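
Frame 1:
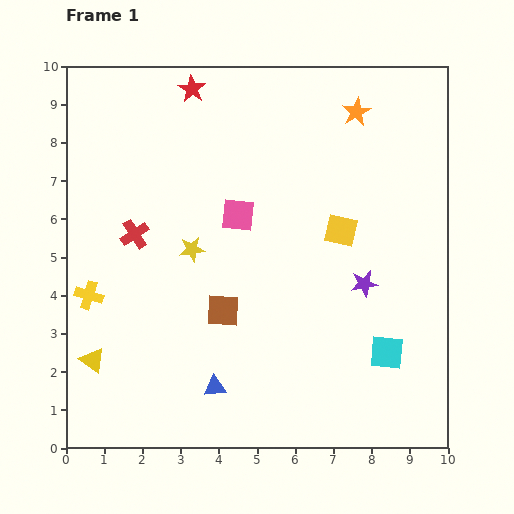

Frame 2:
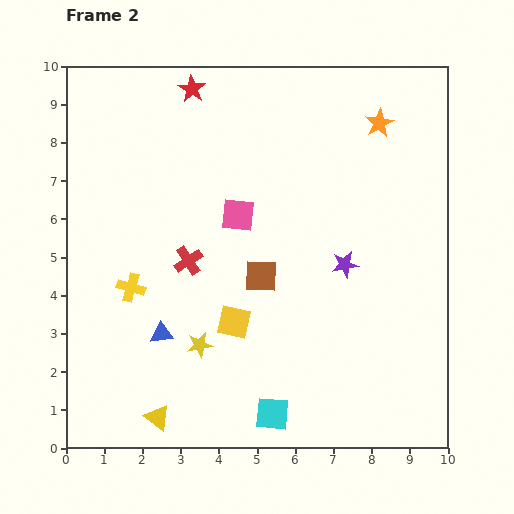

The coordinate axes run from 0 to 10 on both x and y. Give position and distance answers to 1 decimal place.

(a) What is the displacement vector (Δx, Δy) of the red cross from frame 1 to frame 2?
(1.4, -0.7)

The red cross was at (1.8, 5.6) in frame 1 and (3.2, 4.9) in frame 2.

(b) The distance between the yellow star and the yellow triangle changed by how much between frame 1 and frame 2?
-1.7

Distance in frame 1: 3.9. Distance in frame 2: 2.2.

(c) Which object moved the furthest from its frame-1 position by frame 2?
the yellow square

(moved 3.7; next 3.4)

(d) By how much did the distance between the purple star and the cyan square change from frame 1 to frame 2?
+2.4

Distance in frame 1: 1.9. Distance in frame 2: 4.3.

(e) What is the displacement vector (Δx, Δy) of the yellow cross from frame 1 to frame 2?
(1.1, 0.2)

The yellow cross was at (0.6, 4.0) in frame 1 and (1.7, 4.2) in frame 2.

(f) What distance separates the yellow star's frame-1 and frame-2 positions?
2.5

The yellow star moved from (3.3, 5.2) to (3.5, 2.7), a distance of √(0.2² + 2.5²) ≈ 2.5.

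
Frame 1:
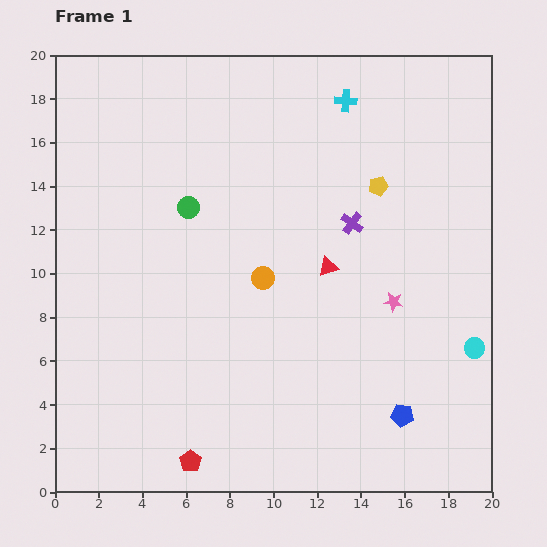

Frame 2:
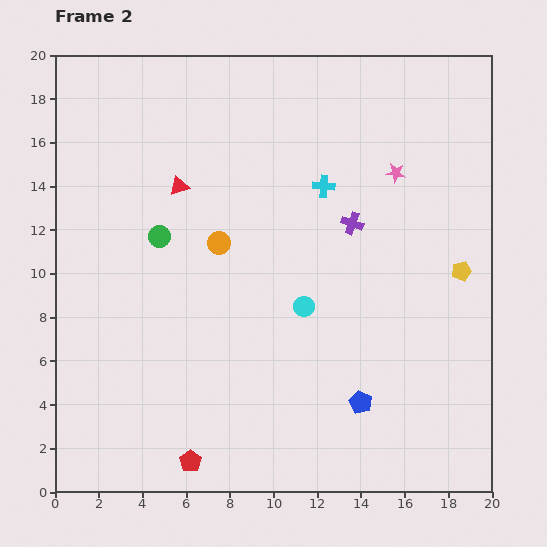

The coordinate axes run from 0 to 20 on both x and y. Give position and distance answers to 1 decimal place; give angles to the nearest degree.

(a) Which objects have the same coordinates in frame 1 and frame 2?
the red pentagon, the purple cross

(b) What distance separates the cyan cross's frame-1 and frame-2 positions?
4.0

The cyan cross moved from (13.3, 17.9) to (12.3, 14.0), a distance of √(1.0² + 3.9²) ≈ 4.0.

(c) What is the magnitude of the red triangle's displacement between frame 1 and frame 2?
7.7

The red triangle moved from (12.5, 10.3) to (5.7, 14.0), a distance of √(6.8² + 3.7²) ≈ 7.7.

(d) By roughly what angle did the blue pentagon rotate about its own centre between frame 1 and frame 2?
18° clockwise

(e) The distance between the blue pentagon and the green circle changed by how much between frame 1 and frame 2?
-1.7

Distance in frame 1: 13.6. Distance in frame 2: 11.9.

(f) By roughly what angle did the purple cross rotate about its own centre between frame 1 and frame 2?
16° counter-clockwise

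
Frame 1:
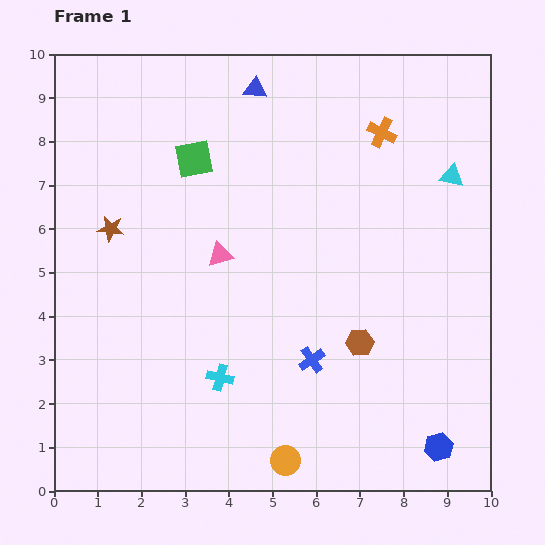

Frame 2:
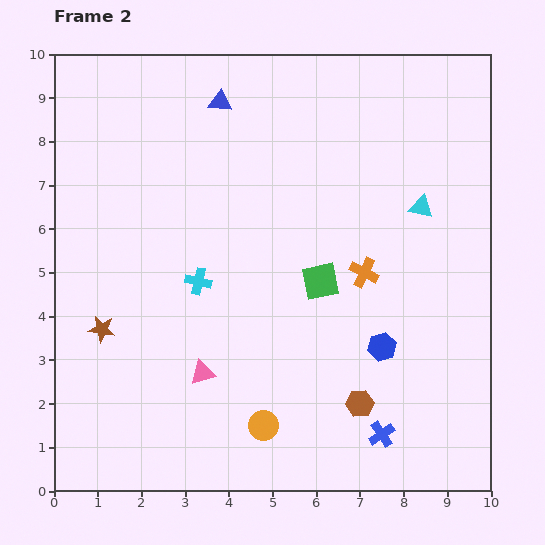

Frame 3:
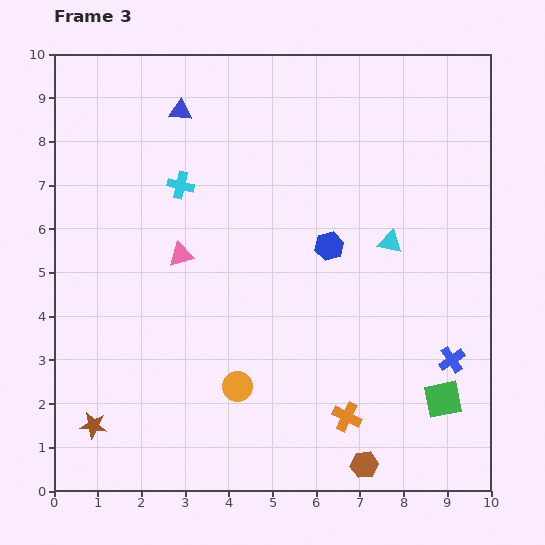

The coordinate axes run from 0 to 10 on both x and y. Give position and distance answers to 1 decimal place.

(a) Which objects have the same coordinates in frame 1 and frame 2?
none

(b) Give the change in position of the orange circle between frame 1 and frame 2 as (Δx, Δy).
(-0.5, 0.8)

The orange circle was at (5.3, 0.7) in frame 1 and (4.8, 1.5) in frame 2.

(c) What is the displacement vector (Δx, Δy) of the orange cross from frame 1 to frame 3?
(-0.8, -6.5)

The orange cross was at (7.5, 8.2) in frame 1 and (6.7, 1.7) in frame 3.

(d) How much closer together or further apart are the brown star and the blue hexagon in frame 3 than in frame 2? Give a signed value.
+0.4

Distance in frame 2: 6.4. Distance in frame 3: 6.8.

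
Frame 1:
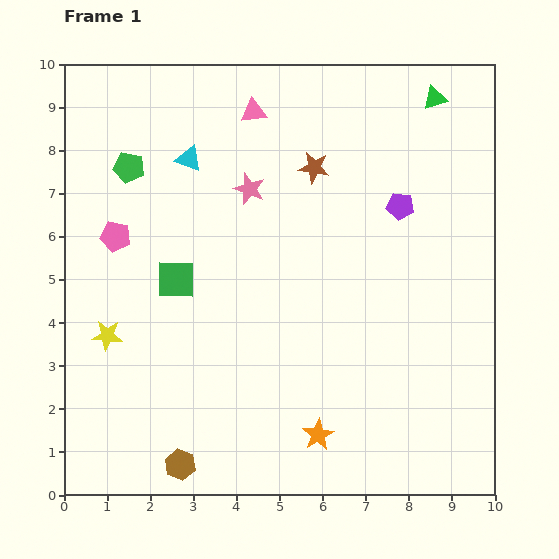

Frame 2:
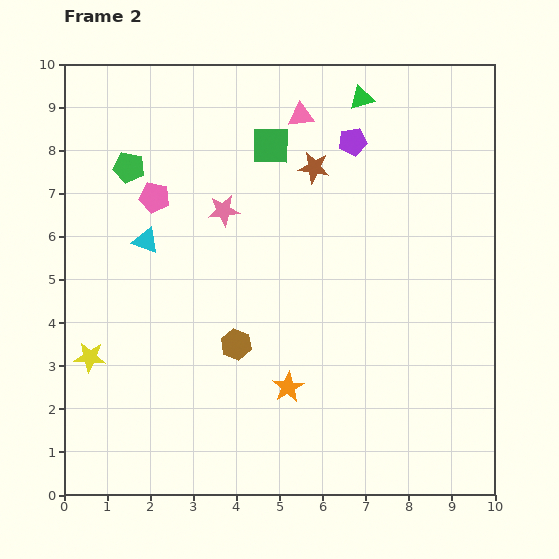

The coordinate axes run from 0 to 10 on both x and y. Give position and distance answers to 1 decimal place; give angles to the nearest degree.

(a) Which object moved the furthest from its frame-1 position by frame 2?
the green square

(moved 3.8; next 3.1)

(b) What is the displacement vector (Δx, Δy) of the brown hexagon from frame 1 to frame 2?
(1.3, 2.8)

The brown hexagon was at (2.7, 0.7) in frame 1 and (4.0, 3.5) in frame 2.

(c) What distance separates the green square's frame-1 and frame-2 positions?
3.8

The green square moved from (2.6, 5.0) to (4.8, 8.1), a distance of √(2.2² + 3.1²) ≈ 3.8.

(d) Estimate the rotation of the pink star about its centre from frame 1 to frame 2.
27° counter-clockwise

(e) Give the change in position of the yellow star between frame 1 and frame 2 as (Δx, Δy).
(-0.4, -0.5)

The yellow star was at (1.0, 3.7) in frame 1 and (0.6, 3.2) in frame 2.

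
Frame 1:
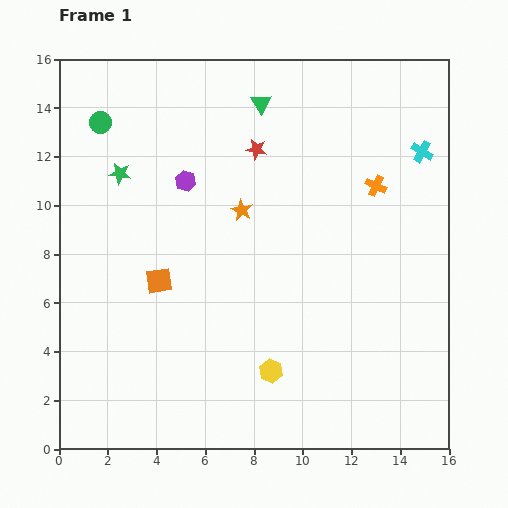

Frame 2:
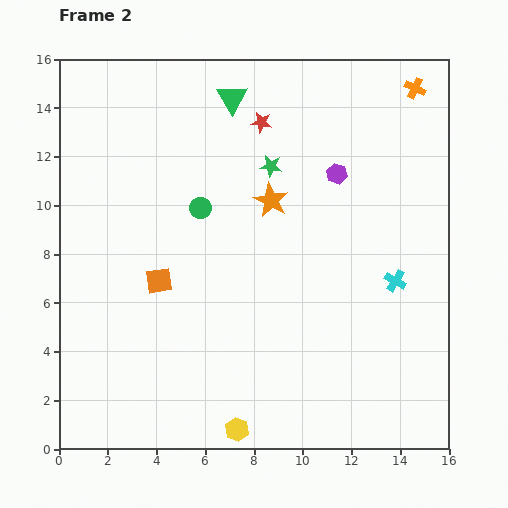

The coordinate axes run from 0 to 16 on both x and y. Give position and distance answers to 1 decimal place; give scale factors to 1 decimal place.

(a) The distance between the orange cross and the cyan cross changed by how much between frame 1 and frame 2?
+5.5

Distance in frame 1: 2.4. Distance in frame 2: 7.9.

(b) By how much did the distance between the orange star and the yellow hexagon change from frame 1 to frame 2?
+2.8

Distance in frame 1: 6.7. Distance in frame 2: 9.5.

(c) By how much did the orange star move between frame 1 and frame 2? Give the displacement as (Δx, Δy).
(1.2, 0.4)

The orange star was at (7.5, 9.8) in frame 1 and (8.7, 10.2) in frame 2.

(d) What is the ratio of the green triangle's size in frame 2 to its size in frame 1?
1.5×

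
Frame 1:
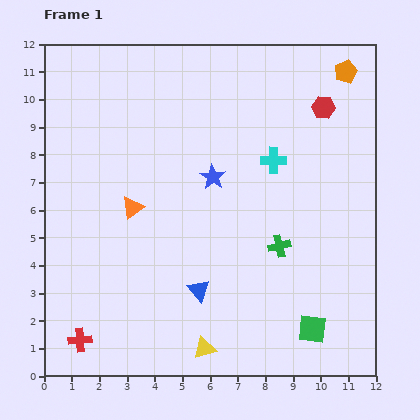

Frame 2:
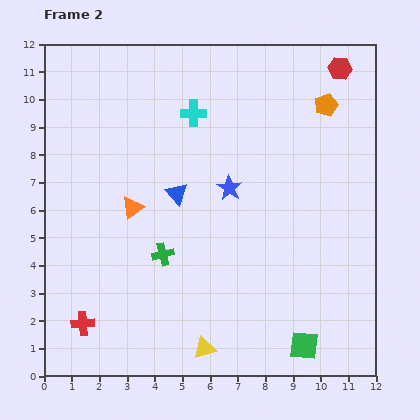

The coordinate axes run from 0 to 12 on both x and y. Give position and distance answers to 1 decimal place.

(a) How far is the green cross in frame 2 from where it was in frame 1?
4.2

The green cross moved from (8.5, 4.7) to (4.3, 4.4), a distance of √(4.2² + 0.3²) ≈ 4.2.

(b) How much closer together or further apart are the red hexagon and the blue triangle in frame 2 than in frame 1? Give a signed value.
-0.6

Distance in frame 1: 8.0. Distance in frame 2: 7.4.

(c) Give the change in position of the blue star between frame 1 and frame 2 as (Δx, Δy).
(0.6, -0.4)

The blue star was at (6.1, 7.2) in frame 1 and (6.7, 6.8) in frame 2.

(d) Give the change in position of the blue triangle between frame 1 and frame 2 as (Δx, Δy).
(-0.8, 3.5)

The blue triangle was at (5.6, 3.1) in frame 1 and (4.8, 6.6) in frame 2.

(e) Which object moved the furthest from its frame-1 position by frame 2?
the green cross

(moved 4.2; next 3.6)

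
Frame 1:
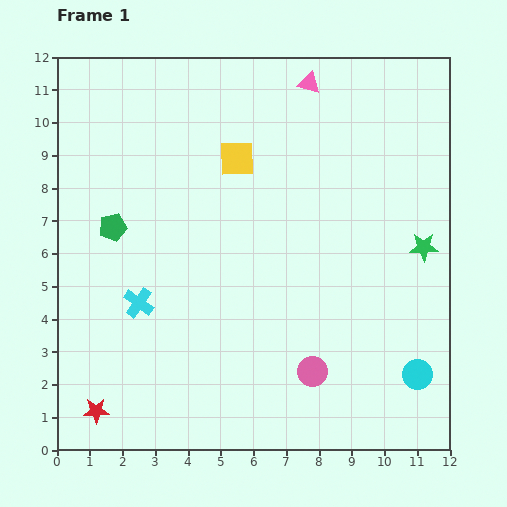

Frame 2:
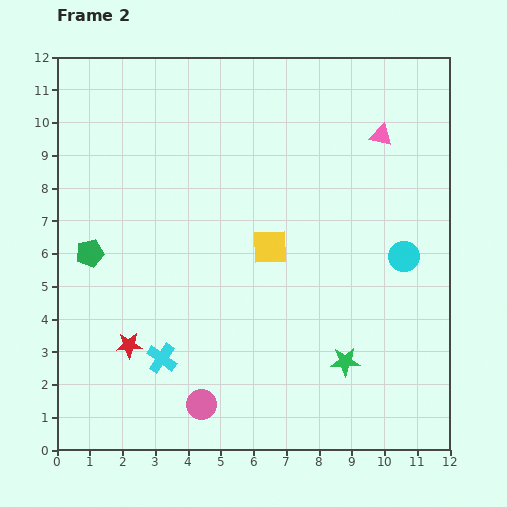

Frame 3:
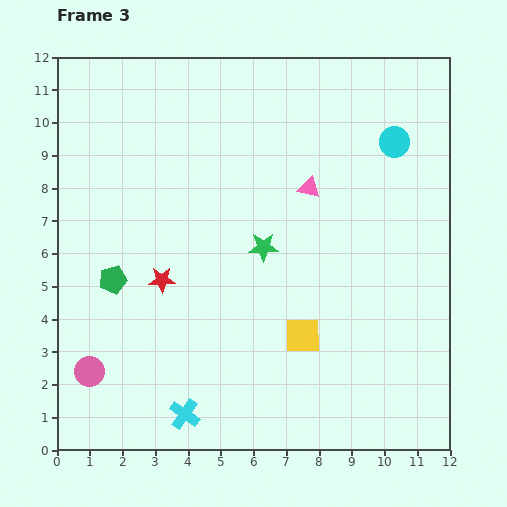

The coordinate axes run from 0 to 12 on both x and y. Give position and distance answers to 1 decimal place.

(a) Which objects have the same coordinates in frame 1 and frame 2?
none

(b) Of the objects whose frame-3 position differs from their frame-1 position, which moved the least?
the green pentagon

(moved 1.6)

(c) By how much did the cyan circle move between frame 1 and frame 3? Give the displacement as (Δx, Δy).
(-0.7, 7.1)

The cyan circle was at (11.0, 2.3) in frame 1 and (10.3, 9.4) in frame 3.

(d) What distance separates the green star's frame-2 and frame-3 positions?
4.3

The green star moved from (8.8, 2.7) to (6.3, 6.2), a distance of √(2.5² + 3.5²) ≈ 4.3.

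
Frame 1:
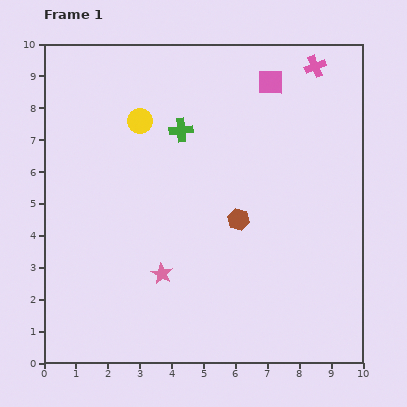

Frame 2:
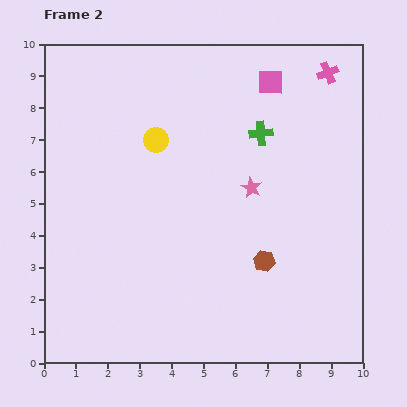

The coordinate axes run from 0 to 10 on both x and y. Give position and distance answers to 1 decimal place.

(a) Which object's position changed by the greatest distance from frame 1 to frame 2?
the pink star

(moved 3.9; next 2.5)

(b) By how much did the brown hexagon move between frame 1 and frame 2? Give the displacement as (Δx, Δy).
(0.8, -1.3)

The brown hexagon was at (6.1, 4.5) in frame 1 and (6.9, 3.2) in frame 2.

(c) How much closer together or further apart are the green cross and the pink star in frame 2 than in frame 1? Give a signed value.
-2.8

Distance in frame 1: 4.5. Distance in frame 2: 1.7.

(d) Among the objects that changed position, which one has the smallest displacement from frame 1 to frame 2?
the pink cross

(moved 0.4)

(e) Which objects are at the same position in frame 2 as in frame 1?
the pink square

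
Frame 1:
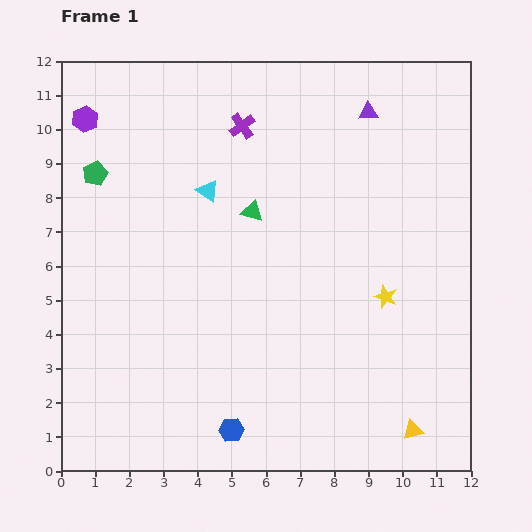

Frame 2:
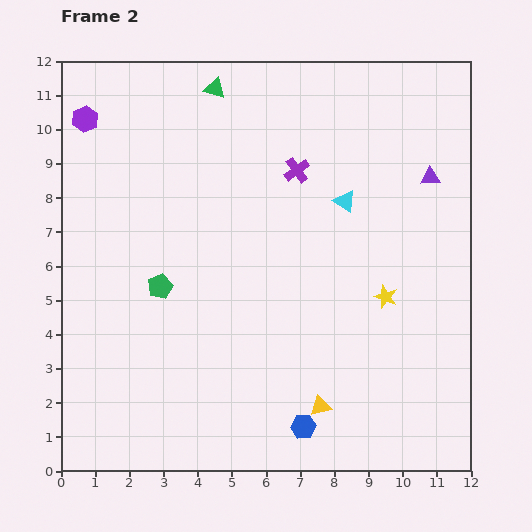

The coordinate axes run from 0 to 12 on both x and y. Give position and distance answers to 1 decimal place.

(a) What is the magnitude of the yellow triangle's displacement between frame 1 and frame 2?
2.8

The yellow triangle moved from (10.3, 1.2) to (7.6, 1.9), a distance of √(2.7² + 0.7²) ≈ 2.8.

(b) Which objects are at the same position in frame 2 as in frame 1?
the yellow star, the purple hexagon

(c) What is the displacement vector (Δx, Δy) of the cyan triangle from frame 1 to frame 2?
(4.0, -0.3)

The cyan triangle was at (4.3, 8.2) in frame 1 and (8.3, 7.9) in frame 2.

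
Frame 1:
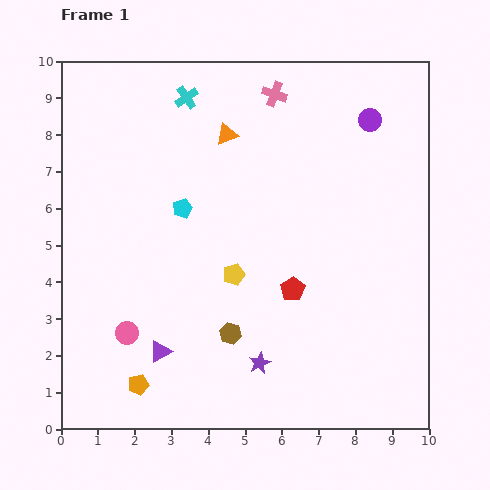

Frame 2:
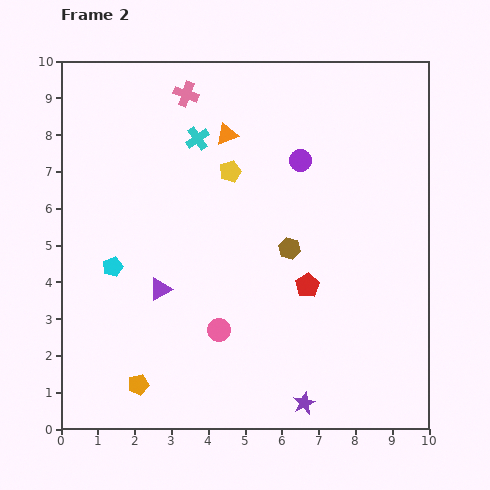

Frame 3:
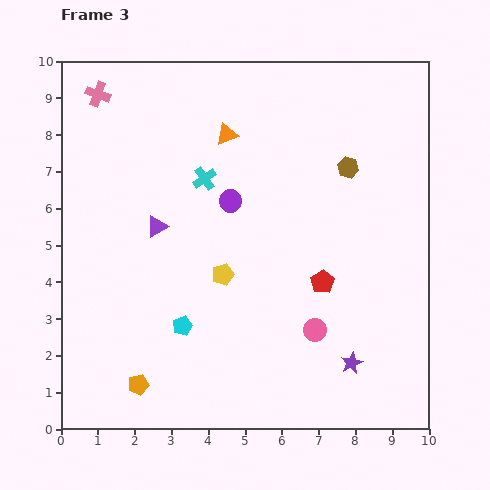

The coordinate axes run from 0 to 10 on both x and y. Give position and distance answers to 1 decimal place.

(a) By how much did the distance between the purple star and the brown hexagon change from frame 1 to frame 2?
+3.1

Distance in frame 1: 1.1. Distance in frame 2: 4.2.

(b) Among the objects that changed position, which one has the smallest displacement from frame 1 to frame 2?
the red pentagon

(moved 0.4)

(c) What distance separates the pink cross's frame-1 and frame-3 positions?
4.8

The pink cross moved from (5.8, 9.1) to (1.0, 9.1), a distance of √(4.8² + 0.0²) ≈ 4.8.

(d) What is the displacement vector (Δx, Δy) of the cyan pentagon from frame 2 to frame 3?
(1.9, -1.6)

The cyan pentagon was at (1.4, 4.4) in frame 2 and (3.3, 2.8) in frame 3.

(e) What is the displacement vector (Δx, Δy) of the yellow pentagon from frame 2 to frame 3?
(-0.2, -2.8)

The yellow pentagon was at (4.6, 7.0) in frame 2 and (4.4, 4.2) in frame 3.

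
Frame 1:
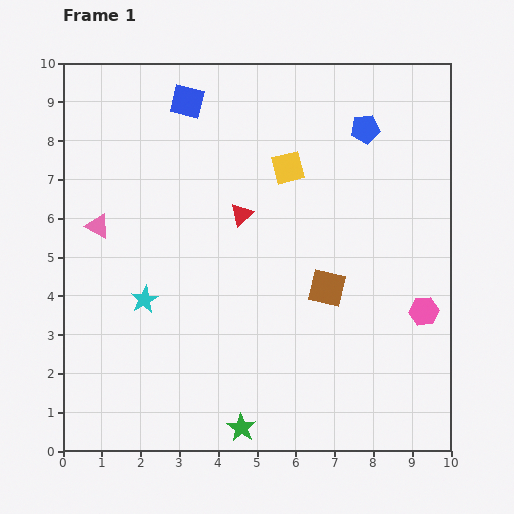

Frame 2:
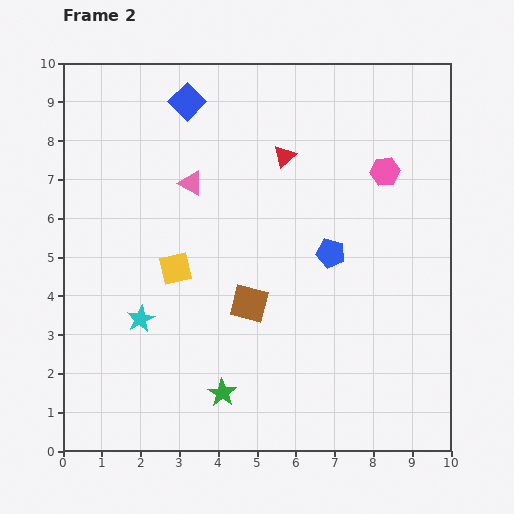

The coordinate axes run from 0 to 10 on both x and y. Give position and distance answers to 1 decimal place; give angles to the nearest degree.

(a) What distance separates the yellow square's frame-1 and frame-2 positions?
3.9

The yellow square moved from (5.8, 7.3) to (2.9, 4.7), a distance of √(2.9² + 2.6²) ≈ 3.9.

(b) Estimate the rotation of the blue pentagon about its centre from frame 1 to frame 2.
23° clockwise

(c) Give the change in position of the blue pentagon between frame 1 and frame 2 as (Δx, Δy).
(-0.9, -3.2)

The blue pentagon was at (7.8, 8.3) in frame 1 and (6.9, 5.1) in frame 2.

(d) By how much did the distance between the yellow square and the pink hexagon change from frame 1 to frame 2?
+0.9

Distance in frame 1: 5.1. Distance in frame 2: 6.0.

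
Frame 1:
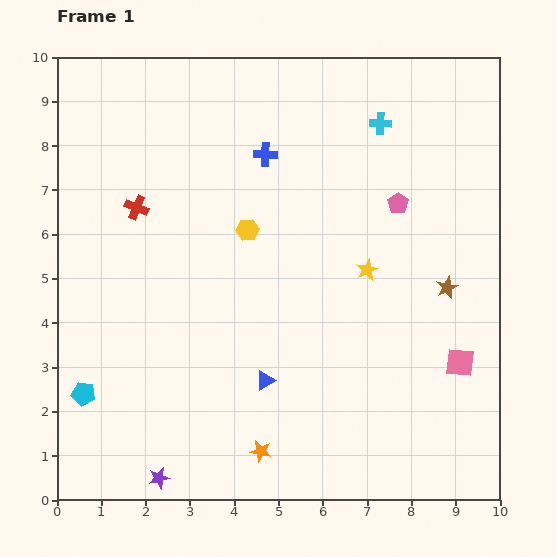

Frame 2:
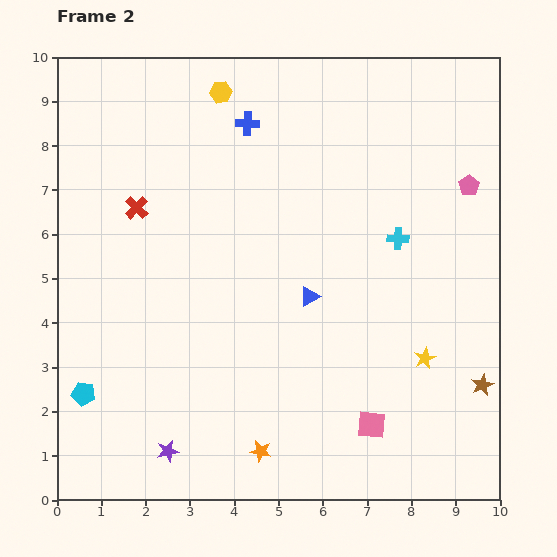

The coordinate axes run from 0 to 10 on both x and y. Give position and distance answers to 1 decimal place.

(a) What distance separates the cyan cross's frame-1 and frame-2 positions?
2.6

The cyan cross moved from (7.3, 8.5) to (7.7, 5.9), a distance of √(0.4² + 2.6²) ≈ 2.6.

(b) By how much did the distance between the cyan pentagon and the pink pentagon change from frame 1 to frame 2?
+1.6

Distance in frame 1: 8.3. Distance in frame 2: 9.9.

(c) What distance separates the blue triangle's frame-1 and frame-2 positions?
2.1

The blue triangle moved from (4.7, 2.7) to (5.7, 4.6), a distance of √(1.0² + 1.9²) ≈ 2.1.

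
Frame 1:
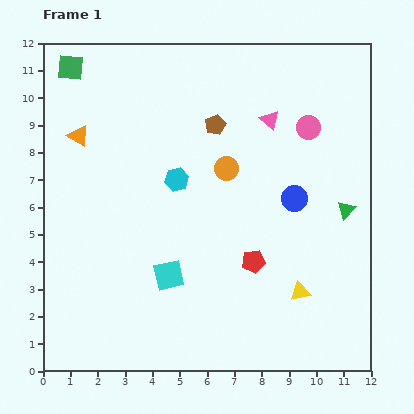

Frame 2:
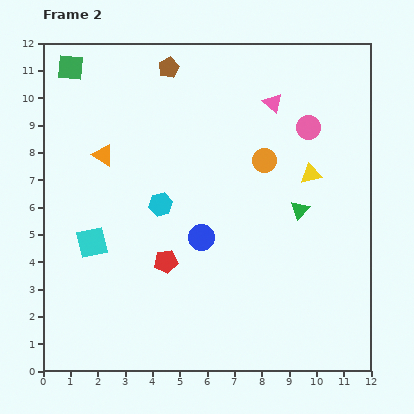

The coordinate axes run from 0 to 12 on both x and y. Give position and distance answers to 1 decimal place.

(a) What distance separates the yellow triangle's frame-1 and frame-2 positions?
4.3

The yellow triangle moved from (9.4, 2.9) to (9.8, 7.2), a distance of √(0.4² + 4.3²) ≈ 4.3.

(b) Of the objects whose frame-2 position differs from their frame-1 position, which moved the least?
the pink triangle

(moved 0.6)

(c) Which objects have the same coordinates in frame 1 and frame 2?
the green square, the pink circle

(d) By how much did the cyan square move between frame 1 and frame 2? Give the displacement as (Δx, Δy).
(-2.8, 1.2)

The cyan square was at (4.6, 3.5) in frame 1 and (1.8, 4.7) in frame 2.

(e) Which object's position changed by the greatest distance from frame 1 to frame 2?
the yellow triangle

(moved 4.3; next 3.7)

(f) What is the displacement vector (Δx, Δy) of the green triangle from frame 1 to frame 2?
(-1.7, 0.0)

The green triangle was at (11.1, 5.9) in frame 1 and (9.4, 5.9) in frame 2.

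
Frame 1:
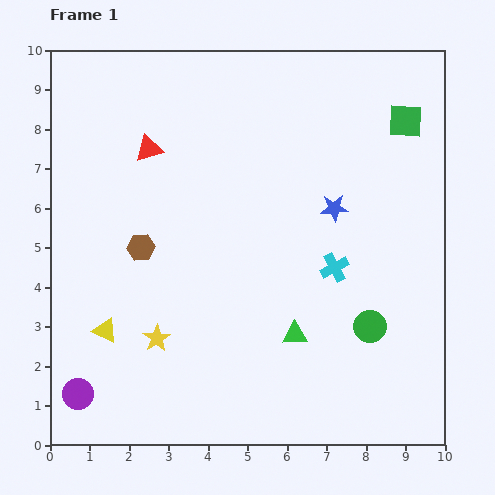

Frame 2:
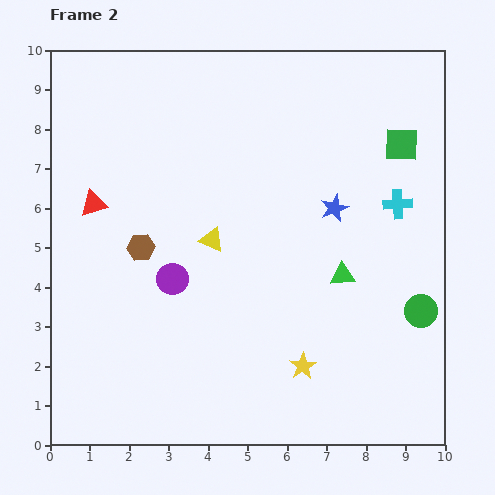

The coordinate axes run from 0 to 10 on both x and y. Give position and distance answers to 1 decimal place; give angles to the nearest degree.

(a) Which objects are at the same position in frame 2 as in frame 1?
the brown hexagon, the blue star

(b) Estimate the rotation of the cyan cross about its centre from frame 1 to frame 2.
24° clockwise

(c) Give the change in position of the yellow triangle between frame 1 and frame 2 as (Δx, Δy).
(2.7, 2.3)

The yellow triangle was at (1.4, 2.9) in frame 1 and (4.1, 5.2) in frame 2.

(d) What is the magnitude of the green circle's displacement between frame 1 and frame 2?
1.4

The green circle moved from (8.1, 3.0) to (9.4, 3.4), a distance of √(1.3² + 0.4²) ≈ 1.4.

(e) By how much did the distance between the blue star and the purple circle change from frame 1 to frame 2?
-3.5

Distance in frame 1: 8.0. Distance in frame 2: 4.5.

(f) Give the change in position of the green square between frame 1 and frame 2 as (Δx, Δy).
(-0.1, -0.6)

The green square was at (9.0, 8.2) in frame 1 and (8.9, 7.6) in frame 2.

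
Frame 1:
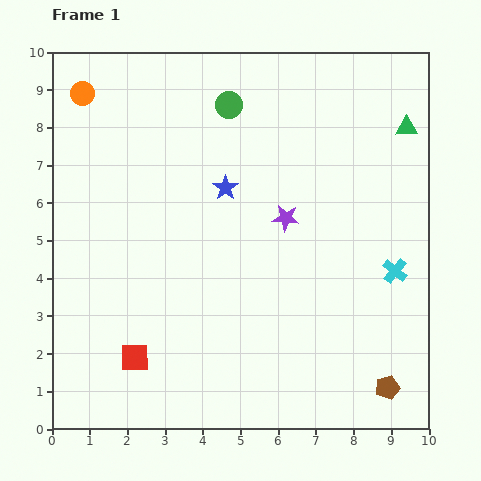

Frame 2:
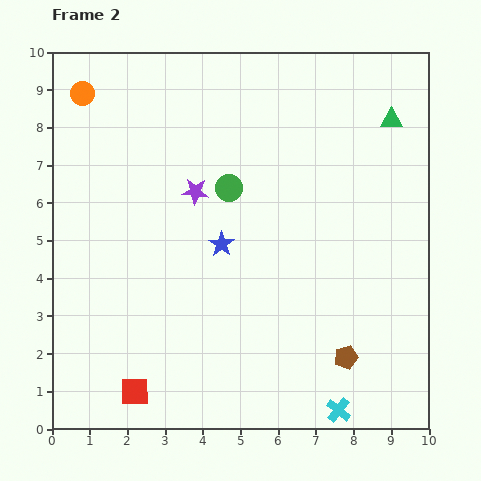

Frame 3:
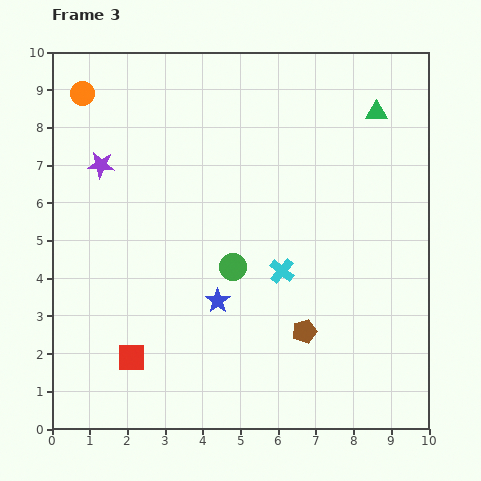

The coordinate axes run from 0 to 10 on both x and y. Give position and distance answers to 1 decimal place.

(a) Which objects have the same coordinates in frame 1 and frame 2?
the orange circle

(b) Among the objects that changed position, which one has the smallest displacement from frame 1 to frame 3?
the red square

(moved 0.1)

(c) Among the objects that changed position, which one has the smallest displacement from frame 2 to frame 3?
the green triangle

(moved 0.4)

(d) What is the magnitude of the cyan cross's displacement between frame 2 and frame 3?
4.0

The cyan cross moved from (7.6, 0.5) to (6.1, 4.2), a distance of √(1.5² + 3.7²) ≈ 4.0.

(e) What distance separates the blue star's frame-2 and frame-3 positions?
1.5

The blue star moved from (4.5, 4.9) to (4.4, 3.4), a distance of √(0.1² + 1.5²) ≈ 1.5.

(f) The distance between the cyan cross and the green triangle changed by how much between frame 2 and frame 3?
-2.9

Distance in frame 2: 7.8. Distance in frame 3: 4.9.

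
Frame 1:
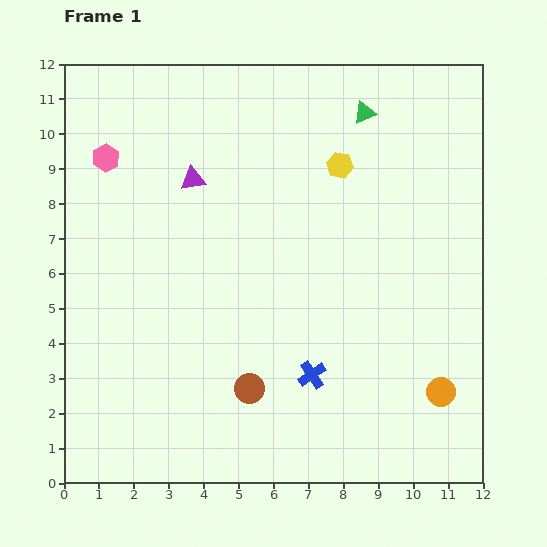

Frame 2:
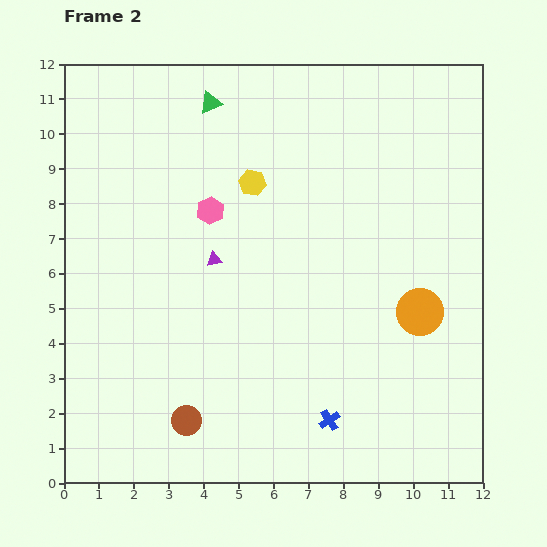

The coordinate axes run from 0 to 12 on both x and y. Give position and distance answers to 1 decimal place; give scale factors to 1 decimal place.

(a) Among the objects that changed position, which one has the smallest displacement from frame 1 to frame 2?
the blue cross

(moved 1.4)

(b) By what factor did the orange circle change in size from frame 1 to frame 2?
1.6×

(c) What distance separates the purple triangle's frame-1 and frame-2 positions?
2.4

The purple triangle moved from (3.7, 8.7) to (4.3, 6.4), a distance of √(0.6² + 2.3²) ≈ 2.4.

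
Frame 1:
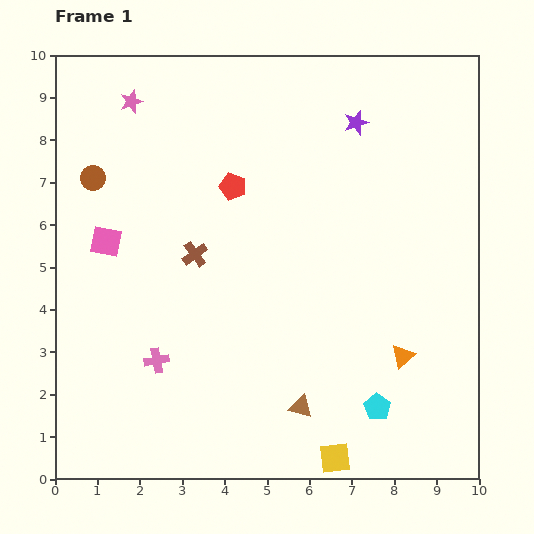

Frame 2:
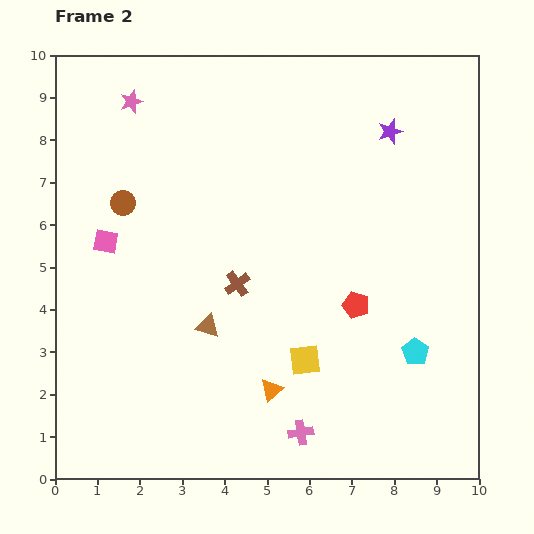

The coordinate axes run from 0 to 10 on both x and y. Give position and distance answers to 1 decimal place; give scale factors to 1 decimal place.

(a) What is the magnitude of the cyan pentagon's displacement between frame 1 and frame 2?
1.6

The cyan pentagon moved from (7.6, 1.7) to (8.5, 3.0), a distance of √(0.9² + 1.3²) ≈ 1.6.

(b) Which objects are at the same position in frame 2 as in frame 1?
the pink star, the pink square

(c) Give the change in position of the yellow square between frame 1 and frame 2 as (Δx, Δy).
(-0.7, 2.3)

The yellow square was at (6.6, 0.5) in frame 1 and (5.9, 2.8) in frame 2.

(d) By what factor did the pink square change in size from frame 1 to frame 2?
0.8×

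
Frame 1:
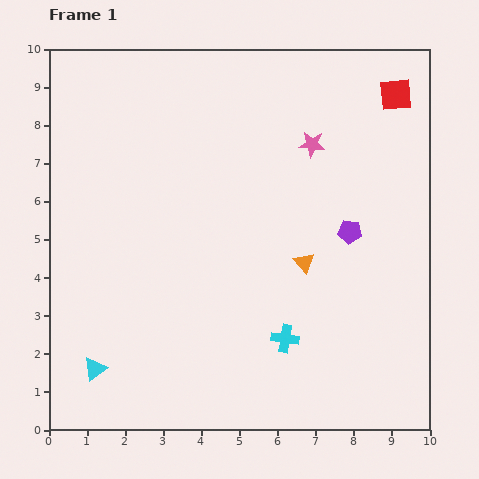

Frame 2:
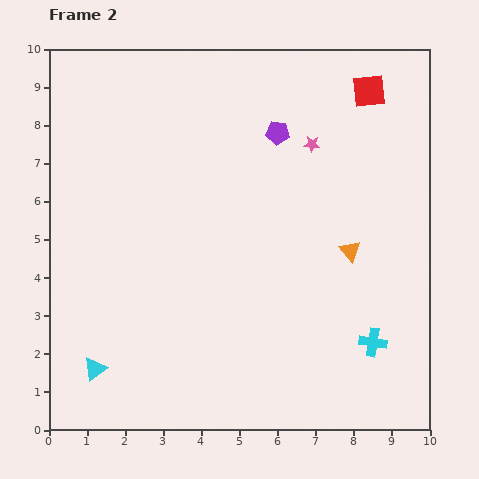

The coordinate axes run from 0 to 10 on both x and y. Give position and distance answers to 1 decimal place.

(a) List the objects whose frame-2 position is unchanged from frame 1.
the pink star, the cyan triangle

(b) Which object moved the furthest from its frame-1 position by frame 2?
the purple pentagon

(moved 3.2; next 2.3)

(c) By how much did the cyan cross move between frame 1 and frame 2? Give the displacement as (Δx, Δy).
(2.3, -0.1)

The cyan cross was at (6.2, 2.4) in frame 1 and (8.5, 2.3) in frame 2.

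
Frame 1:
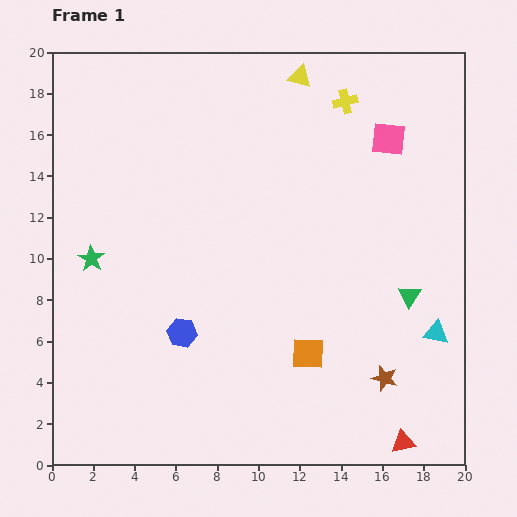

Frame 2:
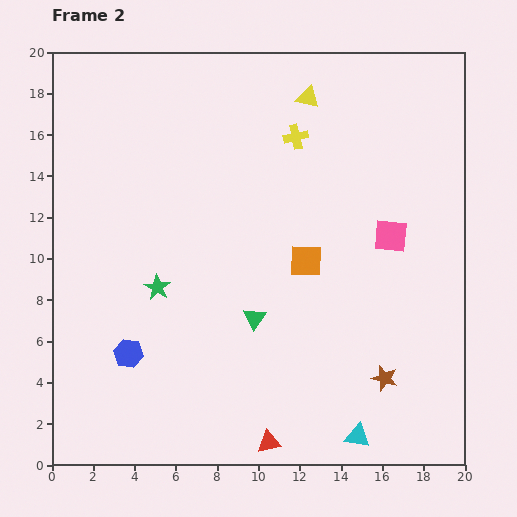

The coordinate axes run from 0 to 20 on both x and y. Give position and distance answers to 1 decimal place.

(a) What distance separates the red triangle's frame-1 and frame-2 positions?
6.5

The red triangle moved from (17.0, 1.1) to (10.5, 1.1), a distance of √(6.5² + 0.0²) ≈ 6.5.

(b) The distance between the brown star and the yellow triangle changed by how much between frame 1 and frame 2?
-1.1

Distance in frame 1: 15.2. Distance in frame 2: 14.1.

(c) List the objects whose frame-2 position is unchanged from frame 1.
the brown star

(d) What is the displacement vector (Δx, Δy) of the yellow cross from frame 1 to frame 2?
(-2.4, -1.7)

The yellow cross was at (14.2, 17.6) in frame 1 and (11.8, 15.9) in frame 2.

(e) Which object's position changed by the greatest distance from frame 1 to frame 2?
the green triangle

(moved 7.6; next 6.5)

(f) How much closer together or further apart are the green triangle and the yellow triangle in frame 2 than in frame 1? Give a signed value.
-0.9

Distance in frame 1: 11.9. Distance in frame 2: 11.0.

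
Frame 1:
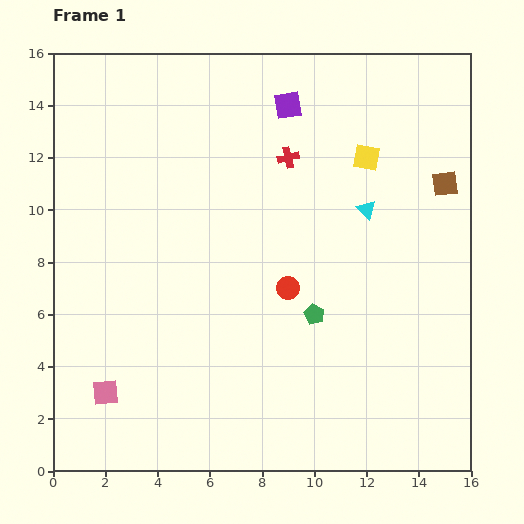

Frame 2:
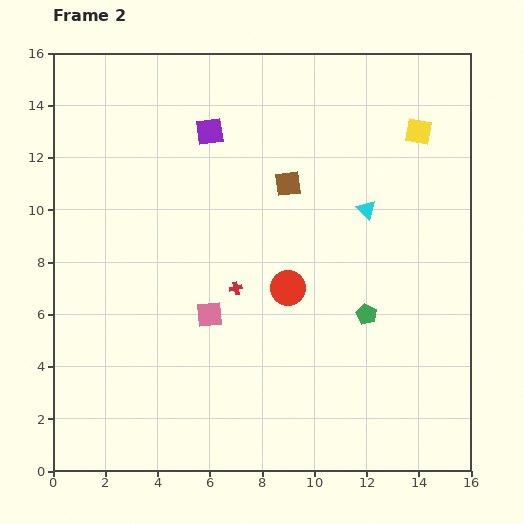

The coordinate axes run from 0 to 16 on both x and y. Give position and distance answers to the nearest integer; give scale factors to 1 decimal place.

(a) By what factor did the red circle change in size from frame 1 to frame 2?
1.5×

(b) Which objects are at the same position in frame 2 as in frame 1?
the red circle, the cyan triangle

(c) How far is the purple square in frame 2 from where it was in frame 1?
3

The purple square moved from (9, 14) to (6, 13), a distance of √(3² + 1²) ≈ 3.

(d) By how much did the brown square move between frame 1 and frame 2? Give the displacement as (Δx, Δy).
(-6, 0)

The brown square was at (15, 11) in frame 1 and (9, 11) in frame 2.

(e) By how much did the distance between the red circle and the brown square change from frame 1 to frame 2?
-3

Distance in frame 1: 7. Distance in frame 2: 4.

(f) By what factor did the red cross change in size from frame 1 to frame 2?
0.6×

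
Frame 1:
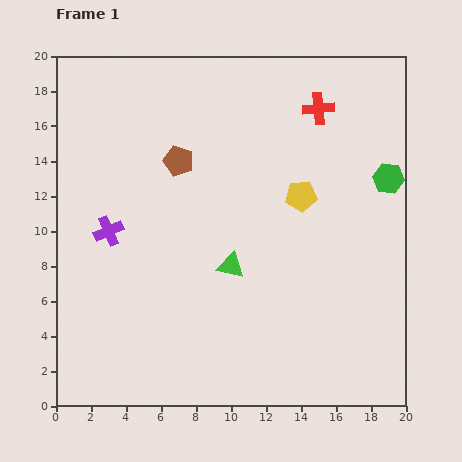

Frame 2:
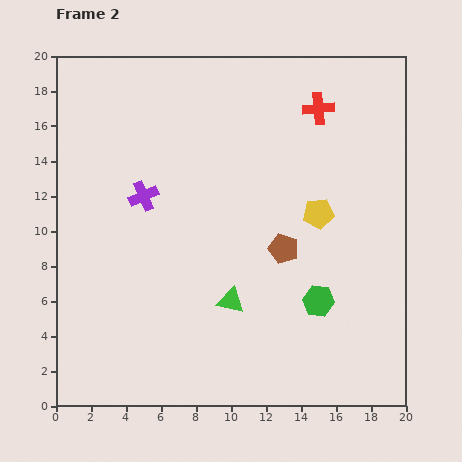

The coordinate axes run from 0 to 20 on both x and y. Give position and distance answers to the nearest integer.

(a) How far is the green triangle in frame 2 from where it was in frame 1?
2

The green triangle moved from (10, 8) to (10, 6), a distance of √(0² + 2²) ≈ 2.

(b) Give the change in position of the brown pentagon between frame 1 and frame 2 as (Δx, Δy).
(6, -5)

The brown pentagon was at (7, 14) in frame 1 and (13, 9) in frame 2.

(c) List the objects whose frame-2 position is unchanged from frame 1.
the red cross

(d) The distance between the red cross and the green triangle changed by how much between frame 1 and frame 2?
+2

Distance in frame 1: 10. Distance in frame 2: 12.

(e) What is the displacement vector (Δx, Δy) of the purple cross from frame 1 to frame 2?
(2, 2)

The purple cross was at (3, 10) in frame 1 and (5, 12) in frame 2.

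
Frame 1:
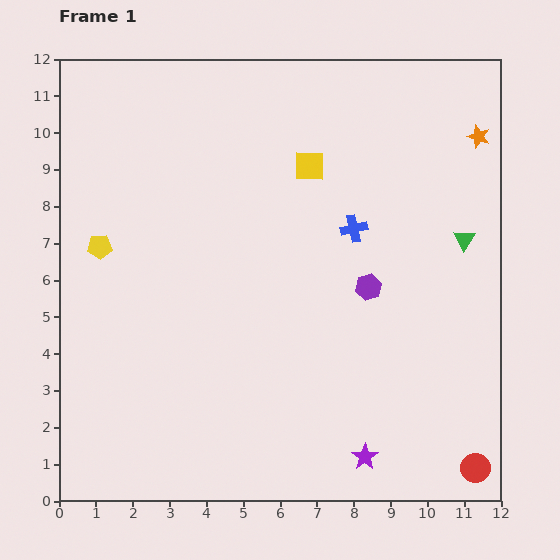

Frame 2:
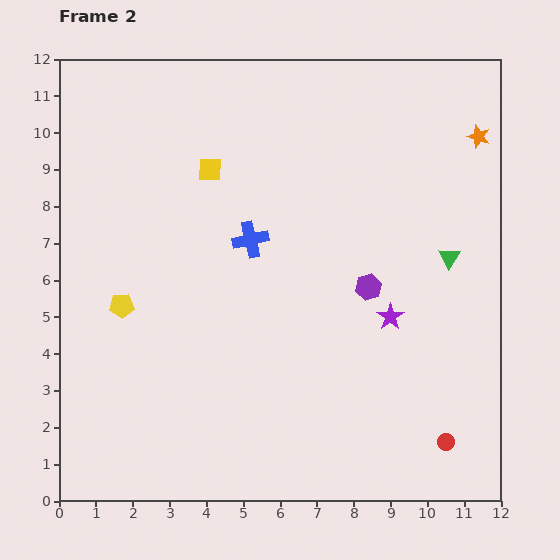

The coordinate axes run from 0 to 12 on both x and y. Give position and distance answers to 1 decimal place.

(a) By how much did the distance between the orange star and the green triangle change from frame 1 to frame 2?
+0.6

Distance in frame 1: 2.8. Distance in frame 2: 3.4.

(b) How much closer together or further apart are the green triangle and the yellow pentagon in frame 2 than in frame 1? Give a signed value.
-0.9

Distance in frame 1: 9.9. Distance in frame 2: 9.0.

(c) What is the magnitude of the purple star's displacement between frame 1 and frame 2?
3.9

The purple star moved from (8.3, 1.2) to (9.0, 5.0), a distance of √(0.7² + 3.8²) ≈ 3.9.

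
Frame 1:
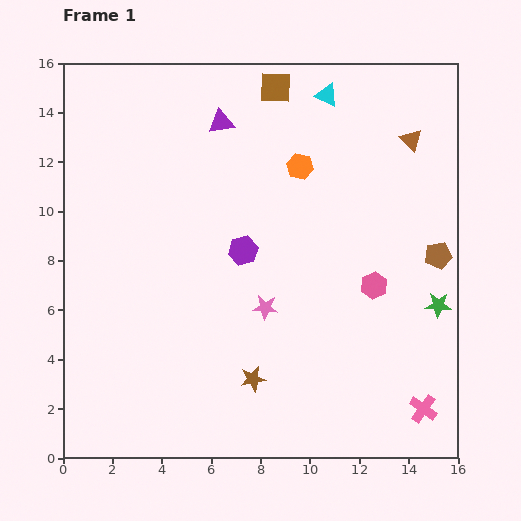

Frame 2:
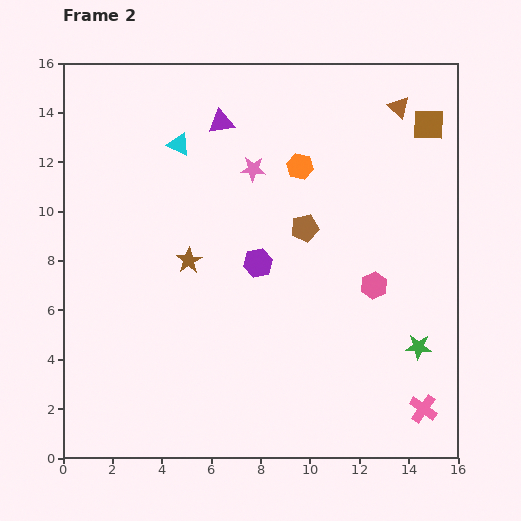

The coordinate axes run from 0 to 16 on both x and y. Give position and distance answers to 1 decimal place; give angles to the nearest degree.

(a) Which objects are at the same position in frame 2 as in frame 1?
the pink hexagon, the purple triangle, the orange hexagon, the pink cross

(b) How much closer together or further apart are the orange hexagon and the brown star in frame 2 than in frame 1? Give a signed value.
-2.9

Distance in frame 1: 8.8. Distance in frame 2: 5.9.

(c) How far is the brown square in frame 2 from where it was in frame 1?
6.4

The brown square moved from (8.6, 15.0) to (14.8, 13.5), a distance of √(6.2² + 1.5²) ≈ 6.4.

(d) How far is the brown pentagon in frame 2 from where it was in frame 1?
5.5

The brown pentagon moved from (15.2, 8.2) to (9.8, 9.3), a distance of √(5.4² + 1.1²) ≈ 5.5.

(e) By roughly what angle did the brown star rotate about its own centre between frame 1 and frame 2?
21° counter-clockwise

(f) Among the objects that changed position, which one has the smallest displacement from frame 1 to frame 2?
the purple hexagon

(moved 0.8)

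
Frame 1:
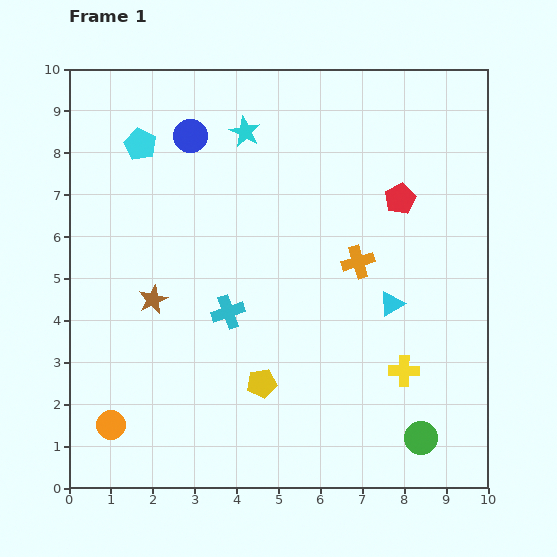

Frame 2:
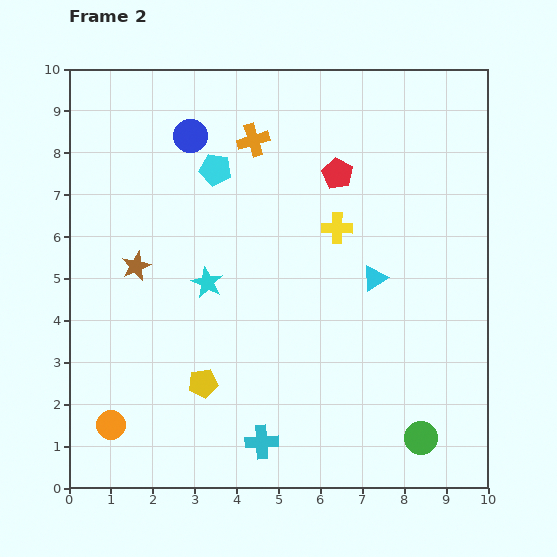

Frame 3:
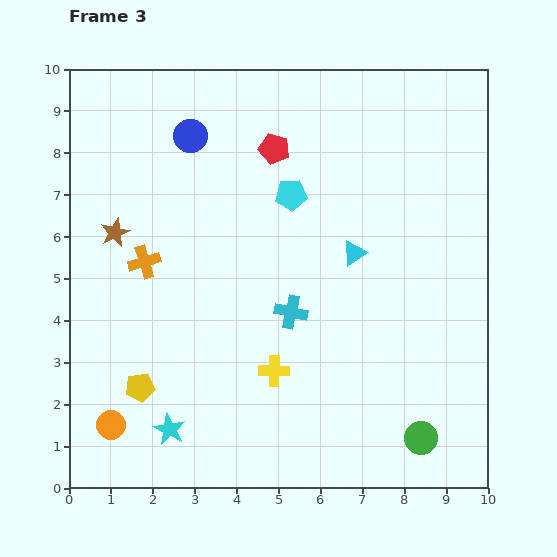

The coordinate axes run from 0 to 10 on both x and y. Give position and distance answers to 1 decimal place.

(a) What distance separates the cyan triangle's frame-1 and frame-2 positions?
0.7

The cyan triangle moved from (7.7, 4.4) to (7.3, 5.0), a distance of √(0.4² + 0.6²) ≈ 0.7.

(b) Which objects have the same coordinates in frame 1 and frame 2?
the orange circle, the green circle, the blue circle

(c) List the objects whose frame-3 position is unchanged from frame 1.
the orange circle, the green circle, the blue circle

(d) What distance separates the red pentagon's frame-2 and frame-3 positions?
1.6

The red pentagon moved from (6.4, 7.5) to (4.9, 8.1), a distance of √(1.5² + 0.6²) ≈ 1.6.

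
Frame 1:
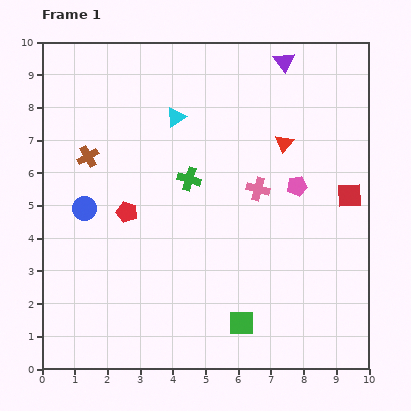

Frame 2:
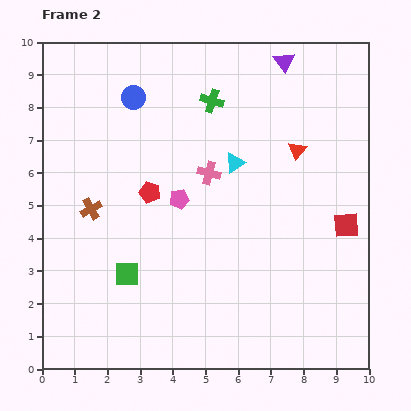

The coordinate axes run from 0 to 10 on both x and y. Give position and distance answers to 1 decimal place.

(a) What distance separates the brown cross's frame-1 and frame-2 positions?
1.6

The brown cross moved from (1.4, 6.5) to (1.5, 4.9), a distance of √(0.1² + 1.6²) ≈ 1.6.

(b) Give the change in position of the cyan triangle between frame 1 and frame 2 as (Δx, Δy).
(1.8, -1.4)

The cyan triangle was at (4.1, 7.7) in frame 1 and (5.9, 6.3) in frame 2.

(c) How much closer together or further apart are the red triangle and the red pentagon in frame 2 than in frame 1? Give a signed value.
-0.5

Distance in frame 1: 5.2. Distance in frame 2: 4.7.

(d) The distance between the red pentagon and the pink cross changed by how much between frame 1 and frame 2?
-2.2

Distance in frame 1: 4.1. Distance in frame 2: 1.9.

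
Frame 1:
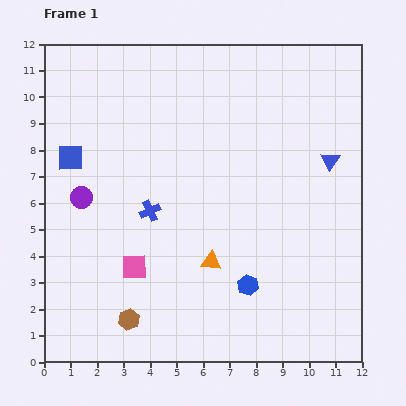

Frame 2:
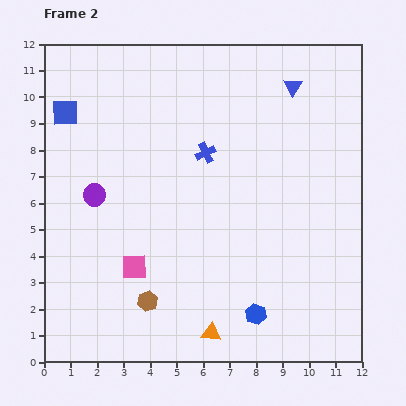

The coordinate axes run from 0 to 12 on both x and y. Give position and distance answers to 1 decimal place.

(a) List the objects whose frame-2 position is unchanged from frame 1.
the pink square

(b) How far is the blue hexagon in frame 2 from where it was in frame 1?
1.1

The blue hexagon moved from (7.7, 2.9) to (8.0, 1.8), a distance of √(0.3² + 1.1²) ≈ 1.1.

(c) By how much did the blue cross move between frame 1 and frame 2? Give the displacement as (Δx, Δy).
(2.1, 2.2)

The blue cross was at (4.0, 5.7) in frame 1 and (6.1, 7.9) in frame 2.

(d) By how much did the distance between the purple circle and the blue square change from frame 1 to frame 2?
+1.7

Distance in frame 1: 1.6. Distance in frame 2: 3.3.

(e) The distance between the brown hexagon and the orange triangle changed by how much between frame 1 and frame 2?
-1.1

Distance in frame 1: 3.8. Distance in frame 2: 2.7.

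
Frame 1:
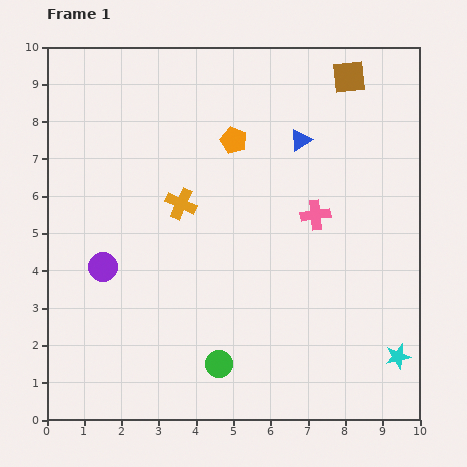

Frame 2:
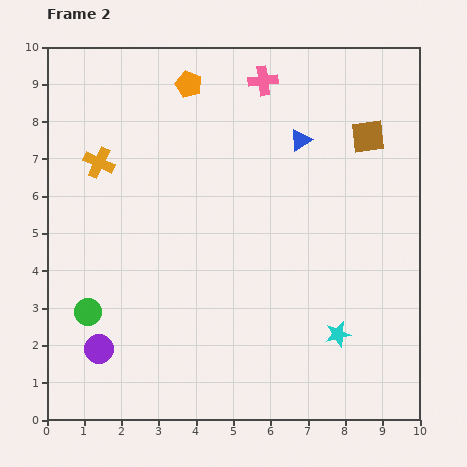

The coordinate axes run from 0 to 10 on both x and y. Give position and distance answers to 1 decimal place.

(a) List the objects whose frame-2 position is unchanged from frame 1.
the blue triangle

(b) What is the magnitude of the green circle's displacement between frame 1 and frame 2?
3.8

The green circle moved from (4.6, 1.5) to (1.1, 2.9), a distance of √(3.5² + 1.4²) ≈ 3.8.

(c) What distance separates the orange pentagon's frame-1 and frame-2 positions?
1.9

The orange pentagon moved from (5.0, 7.5) to (3.8, 9.0), a distance of √(1.2² + 1.5²) ≈ 1.9.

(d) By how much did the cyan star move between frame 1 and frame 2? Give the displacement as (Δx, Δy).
(-1.6, 0.6)

The cyan star was at (9.4, 1.7) in frame 1 and (7.8, 2.3) in frame 2.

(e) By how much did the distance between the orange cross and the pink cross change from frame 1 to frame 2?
+1.3

Distance in frame 1: 3.6. Distance in frame 2: 4.9.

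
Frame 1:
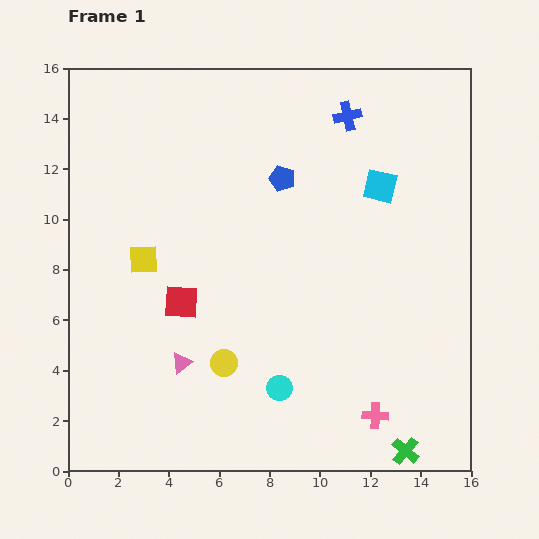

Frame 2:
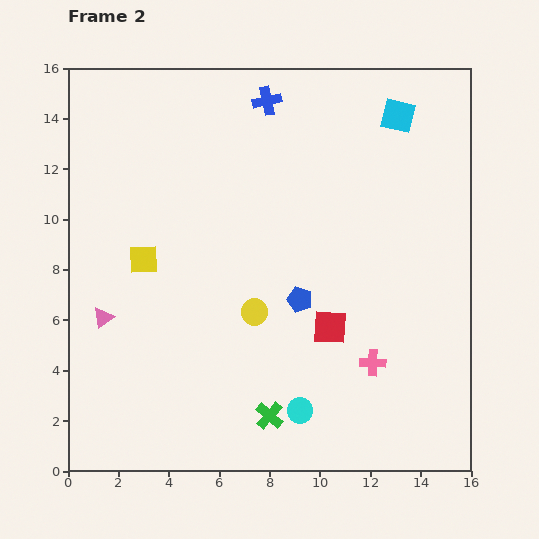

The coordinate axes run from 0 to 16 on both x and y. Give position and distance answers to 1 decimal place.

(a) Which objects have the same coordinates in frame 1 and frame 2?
the yellow square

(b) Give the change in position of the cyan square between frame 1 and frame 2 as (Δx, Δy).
(0.7, 2.8)

The cyan square was at (12.4, 11.3) in frame 1 and (13.1, 14.1) in frame 2.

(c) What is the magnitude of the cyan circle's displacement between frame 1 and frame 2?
1.2

The cyan circle moved from (8.4, 3.3) to (9.2, 2.4), a distance of √(0.8² + 0.9²) ≈ 1.2.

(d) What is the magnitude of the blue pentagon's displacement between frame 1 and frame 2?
4.9

The blue pentagon moved from (8.5, 11.6) to (9.2, 6.8), a distance of √(0.7² + 4.8²) ≈ 4.9.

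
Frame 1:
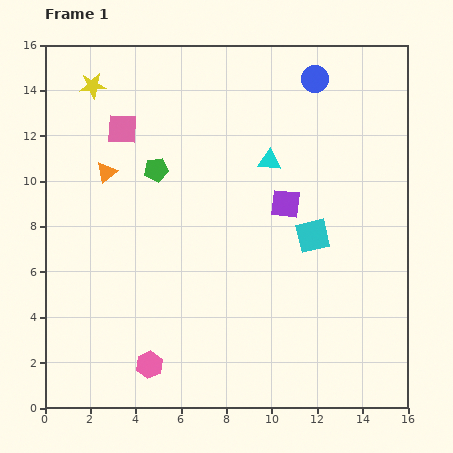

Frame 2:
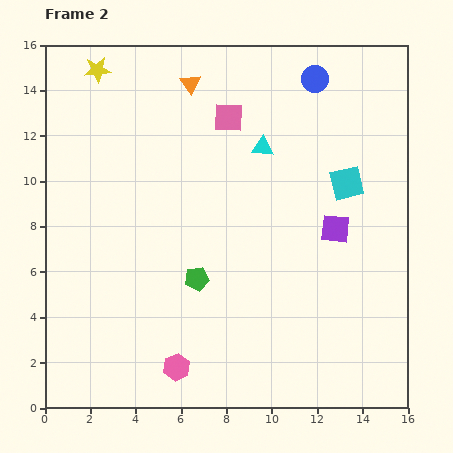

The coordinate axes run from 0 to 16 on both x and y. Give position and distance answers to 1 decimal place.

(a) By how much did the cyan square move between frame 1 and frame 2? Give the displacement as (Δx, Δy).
(1.5, 2.3)

The cyan square was at (11.8, 7.6) in frame 1 and (13.3, 9.9) in frame 2.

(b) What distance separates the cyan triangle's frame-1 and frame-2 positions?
0.7

The cyan triangle moved from (9.9, 10.9) to (9.6, 11.5), a distance of √(0.3² + 0.6²) ≈ 0.7.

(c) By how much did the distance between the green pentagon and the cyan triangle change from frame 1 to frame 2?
+1.5

Distance in frame 1: 5.0. Distance in frame 2: 6.5.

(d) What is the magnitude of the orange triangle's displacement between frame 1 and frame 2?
5.4

The orange triangle moved from (2.7, 10.4) to (6.4, 14.3), a distance of √(3.7² + 3.9²) ≈ 5.4.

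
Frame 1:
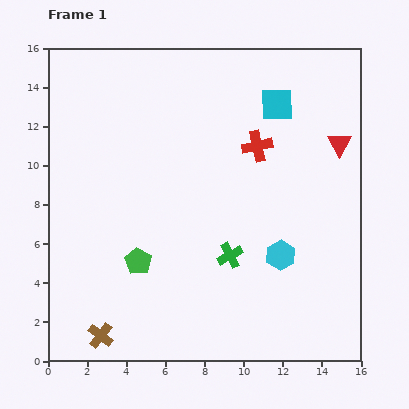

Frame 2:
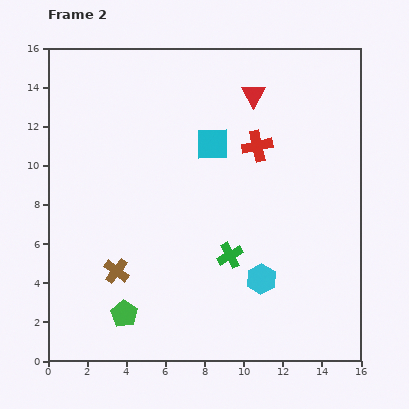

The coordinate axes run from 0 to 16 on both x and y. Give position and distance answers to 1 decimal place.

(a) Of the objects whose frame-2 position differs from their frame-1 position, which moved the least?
the cyan hexagon

(moved 1.6)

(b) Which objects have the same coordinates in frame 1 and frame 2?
the red cross, the green cross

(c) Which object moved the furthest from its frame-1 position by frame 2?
the red triangle

(moved 5.1; next 3.9)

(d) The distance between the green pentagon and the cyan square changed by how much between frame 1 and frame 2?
-0.9

Distance in frame 1: 10.7. Distance in frame 2: 9.8.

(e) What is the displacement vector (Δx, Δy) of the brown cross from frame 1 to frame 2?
(0.8, 3.3)

The brown cross was at (2.7, 1.3) in frame 1 and (3.5, 4.6) in frame 2.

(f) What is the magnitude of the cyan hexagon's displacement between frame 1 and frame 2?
1.6

The cyan hexagon moved from (11.9, 5.4) to (10.9, 4.2), a distance of √(1.0² + 1.2²) ≈ 1.6.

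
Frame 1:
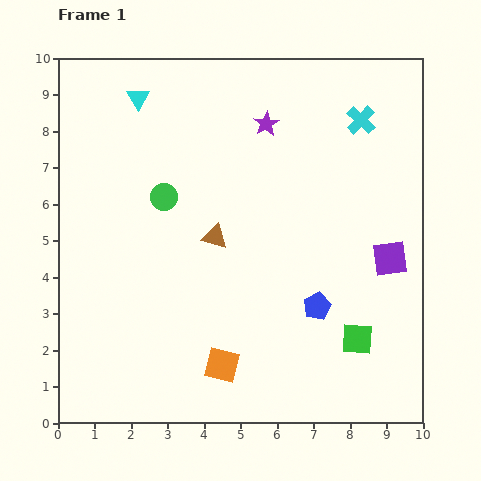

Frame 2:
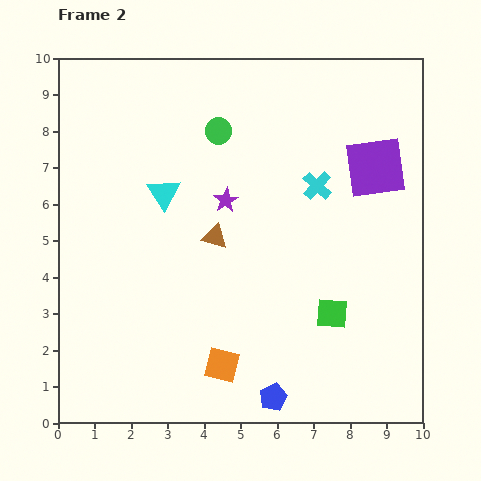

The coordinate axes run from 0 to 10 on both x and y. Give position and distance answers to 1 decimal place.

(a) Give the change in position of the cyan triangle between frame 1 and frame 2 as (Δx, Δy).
(0.7, -2.6)

The cyan triangle was at (2.2, 8.9) in frame 1 and (2.9, 6.3) in frame 2.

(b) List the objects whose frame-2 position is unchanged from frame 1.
the brown triangle, the orange square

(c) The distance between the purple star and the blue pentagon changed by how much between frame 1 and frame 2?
+0.4

Distance in frame 1: 5.2. Distance in frame 2: 5.6.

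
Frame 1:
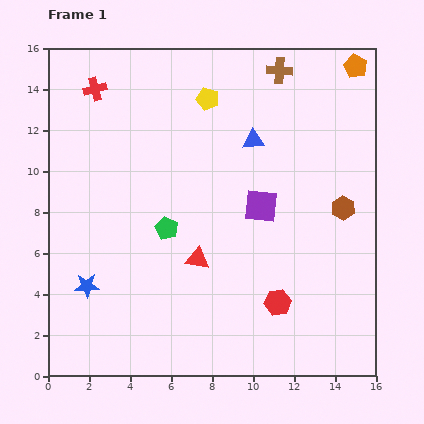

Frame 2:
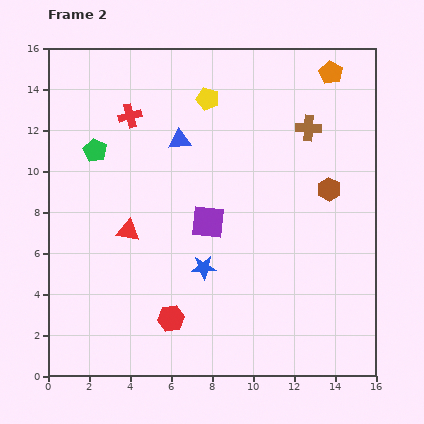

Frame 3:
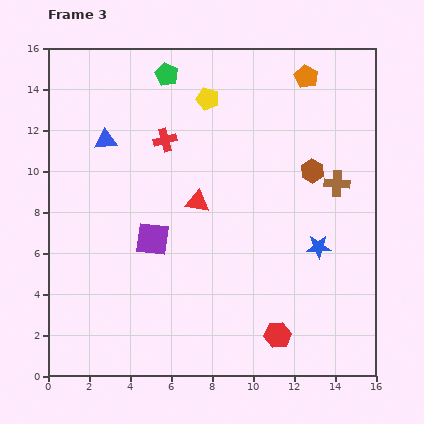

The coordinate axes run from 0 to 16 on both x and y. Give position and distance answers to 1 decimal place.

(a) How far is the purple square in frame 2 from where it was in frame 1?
2.7

The purple square moved from (10.4, 8.3) to (7.8, 7.5), a distance of √(2.6² + 0.8²) ≈ 2.7.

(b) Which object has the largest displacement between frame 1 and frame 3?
the blue star

(moved 11.5; next 7.5)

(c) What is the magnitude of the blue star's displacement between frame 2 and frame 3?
5.7

The blue star moved from (7.6, 5.3) to (13.2, 6.3), a distance of √(5.6² + 1.0²) ≈ 5.7.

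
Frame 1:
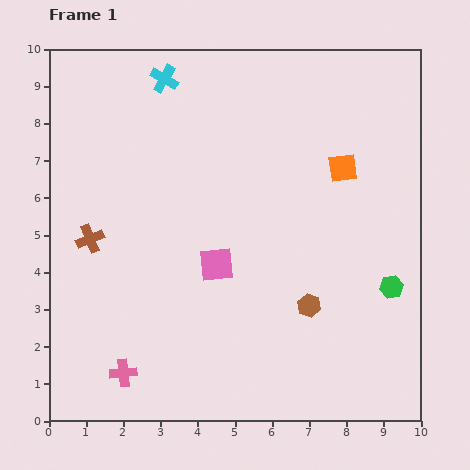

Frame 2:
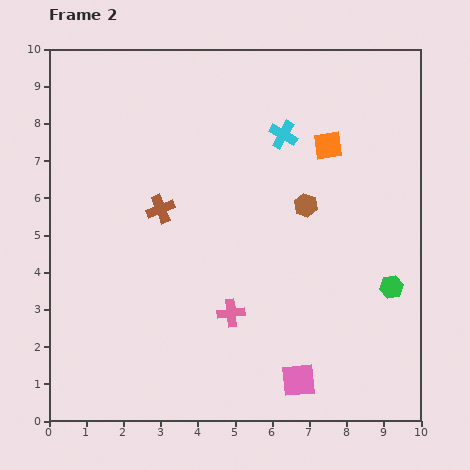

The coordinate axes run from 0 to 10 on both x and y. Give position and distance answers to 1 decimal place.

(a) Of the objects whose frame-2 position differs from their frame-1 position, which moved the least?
the orange square

(moved 0.7)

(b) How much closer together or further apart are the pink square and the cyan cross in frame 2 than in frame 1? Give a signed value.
+1.4

Distance in frame 1: 5.2. Distance in frame 2: 6.6.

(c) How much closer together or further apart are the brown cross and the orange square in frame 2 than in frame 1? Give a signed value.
-2.3

Distance in frame 1: 7.1. Distance in frame 2: 4.8.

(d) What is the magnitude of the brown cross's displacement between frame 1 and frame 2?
2.1

The brown cross moved from (1.1, 4.9) to (3.0, 5.7), a distance of √(1.9² + 0.8²) ≈ 2.1.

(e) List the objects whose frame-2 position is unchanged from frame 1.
the green hexagon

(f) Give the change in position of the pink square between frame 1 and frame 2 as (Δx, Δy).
(2.2, -3.1)

The pink square was at (4.5, 4.2) in frame 1 and (6.7, 1.1) in frame 2.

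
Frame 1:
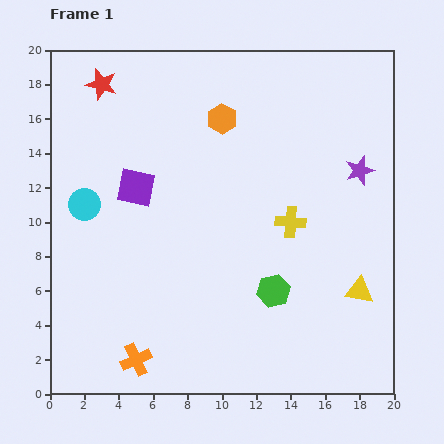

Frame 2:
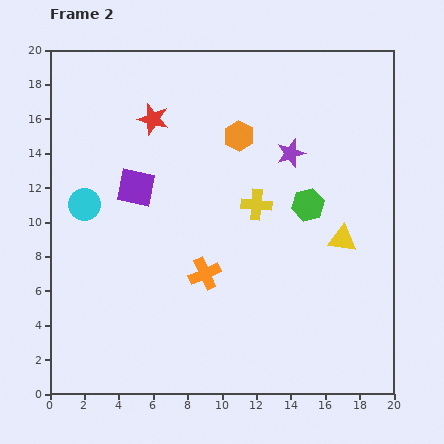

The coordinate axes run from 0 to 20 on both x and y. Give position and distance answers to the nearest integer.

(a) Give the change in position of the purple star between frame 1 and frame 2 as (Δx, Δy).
(-4, 1)

The purple star was at (18, 13) in frame 1 and (14, 14) in frame 2.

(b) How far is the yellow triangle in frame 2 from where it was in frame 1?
3

The yellow triangle moved from (18, 6) to (17, 9), a distance of √(1² + 3²) ≈ 3.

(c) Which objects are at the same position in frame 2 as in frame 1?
the purple square, the cyan circle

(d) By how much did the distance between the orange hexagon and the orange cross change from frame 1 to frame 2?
-7

Distance in frame 1: 15. Distance in frame 2: 8.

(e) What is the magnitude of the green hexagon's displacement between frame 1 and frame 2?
5

The green hexagon moved from (13, 6) to (15, 11), a distance of √(2² + 5²) ≈ 5.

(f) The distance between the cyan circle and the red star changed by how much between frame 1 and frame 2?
-1

Distance in frame 1: 7. Distance in frame 2: 6.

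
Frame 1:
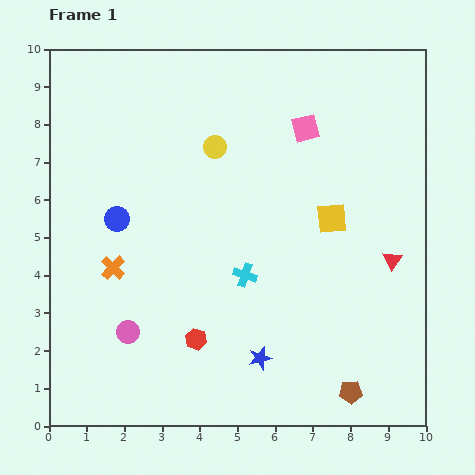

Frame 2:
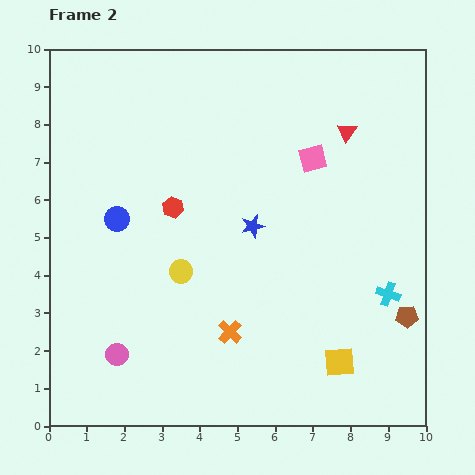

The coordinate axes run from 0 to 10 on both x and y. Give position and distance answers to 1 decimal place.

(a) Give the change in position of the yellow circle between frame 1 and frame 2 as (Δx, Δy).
(-0.9, -3.3)

The yellow circle was at (4.4, 7.4) in frame 1 and (3.5, 4.1) in frame 2.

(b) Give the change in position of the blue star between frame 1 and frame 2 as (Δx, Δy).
(-0.2, 3.5)

The blue star was at (5.6, 1.8) in frame 1 and (5.4, 5.3) in frame 2.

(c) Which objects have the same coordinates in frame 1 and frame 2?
the blue circle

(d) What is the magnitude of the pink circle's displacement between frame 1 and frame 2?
0.7

The pink circle moved from (2.1, 2.5) to (1.8, 1.9), a distance of √(0.3² + 0.6²) ≈ 0.7.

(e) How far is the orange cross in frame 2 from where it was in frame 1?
3.5

The orange cross moved from (1.7, 4.2) to (4.8, 2.5), a distance of √(3.1² + 1.7²) ≈ 3.5.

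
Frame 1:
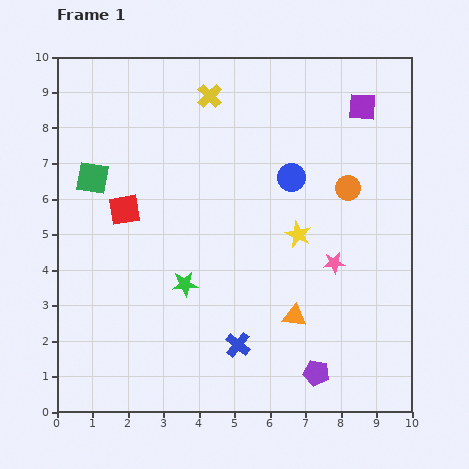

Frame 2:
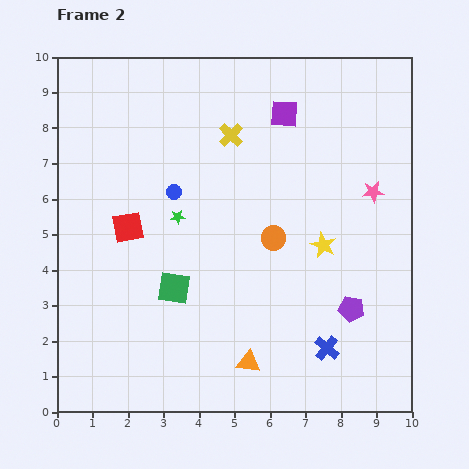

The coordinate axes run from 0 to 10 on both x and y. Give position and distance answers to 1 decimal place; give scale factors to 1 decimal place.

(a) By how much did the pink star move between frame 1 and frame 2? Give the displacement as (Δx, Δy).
(1.1, 2.0)

The pink star was at (7.8, 4.2) in frame 1 and (8.9, 6.2) in frame 2.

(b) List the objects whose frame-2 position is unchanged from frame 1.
none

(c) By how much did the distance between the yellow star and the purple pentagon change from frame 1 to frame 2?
-1.9

Distance in frame 1: 3.9. Distance in frame 2: 2.0.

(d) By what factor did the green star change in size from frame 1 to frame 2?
0.6×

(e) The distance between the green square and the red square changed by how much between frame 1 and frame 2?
+0.8

Distance in frame 1: 1.3. Distance in frame 2: 2.1.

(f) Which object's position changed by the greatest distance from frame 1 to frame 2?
the green square

(moved 3.9; next 3.3)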